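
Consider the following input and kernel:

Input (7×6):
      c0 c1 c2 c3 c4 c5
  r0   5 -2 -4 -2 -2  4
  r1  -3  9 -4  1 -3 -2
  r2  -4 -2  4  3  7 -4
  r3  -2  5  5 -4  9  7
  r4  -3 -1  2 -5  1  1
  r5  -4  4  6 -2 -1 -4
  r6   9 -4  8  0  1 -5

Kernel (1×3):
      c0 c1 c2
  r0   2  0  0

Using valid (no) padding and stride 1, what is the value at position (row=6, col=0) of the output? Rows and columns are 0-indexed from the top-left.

The receptive field on the input at this output position is [9 -4 8]. Elementwise product with the kernel and sum: 9·2.

18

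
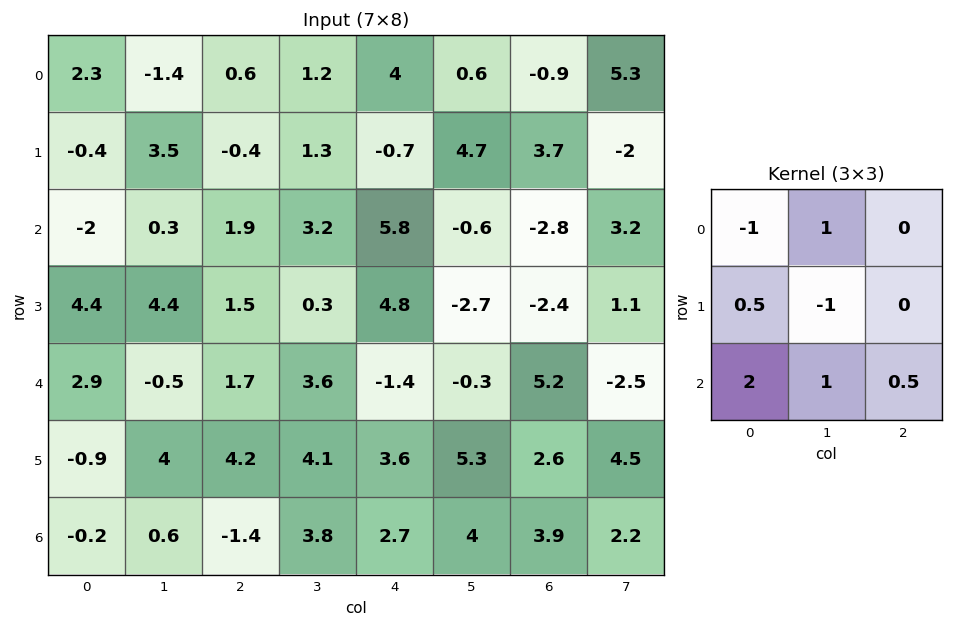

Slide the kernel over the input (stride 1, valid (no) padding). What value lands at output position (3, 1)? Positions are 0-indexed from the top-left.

The receptive field on the input at this output position is [4.4 1.5 0.3 / -0.5 1.7 3.6 / 4 4.2 4.1]. Elementwise product with the kernel and sum: 4.4·-1 + 1.5·1 + -0.5·0.5 + 1.7·-1 + 4·2 + 4.2·1 + 4.1·0.5.

9.4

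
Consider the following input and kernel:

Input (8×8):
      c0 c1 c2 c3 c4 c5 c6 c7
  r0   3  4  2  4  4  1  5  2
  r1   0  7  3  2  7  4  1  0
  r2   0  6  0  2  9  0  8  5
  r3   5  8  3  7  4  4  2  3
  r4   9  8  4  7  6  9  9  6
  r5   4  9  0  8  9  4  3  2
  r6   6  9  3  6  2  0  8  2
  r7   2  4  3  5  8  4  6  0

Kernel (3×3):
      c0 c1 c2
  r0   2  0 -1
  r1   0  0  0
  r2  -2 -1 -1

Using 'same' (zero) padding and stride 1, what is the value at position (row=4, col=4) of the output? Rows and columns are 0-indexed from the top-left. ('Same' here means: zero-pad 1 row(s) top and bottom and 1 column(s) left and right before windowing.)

-19

The receptive field on the zero-padded input at this output position is [7 4 4 / 7 6 9 / 8 9 4]. Elementwise product with the kernel and sum: 7·2 + 4·-1 + 8·-2 + 9·-1 + 4·-1.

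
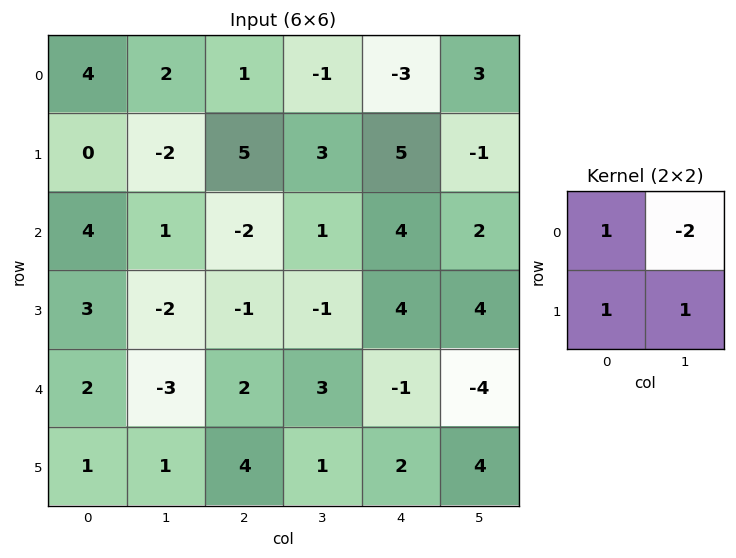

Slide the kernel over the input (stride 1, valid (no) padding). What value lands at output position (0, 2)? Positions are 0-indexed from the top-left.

11

The receptive field on the input at this output position is [1 -1 / 5 3]. Elementwise product with the kernel and sum: 1·1 + -1·-2 + 5·1 + 3·1.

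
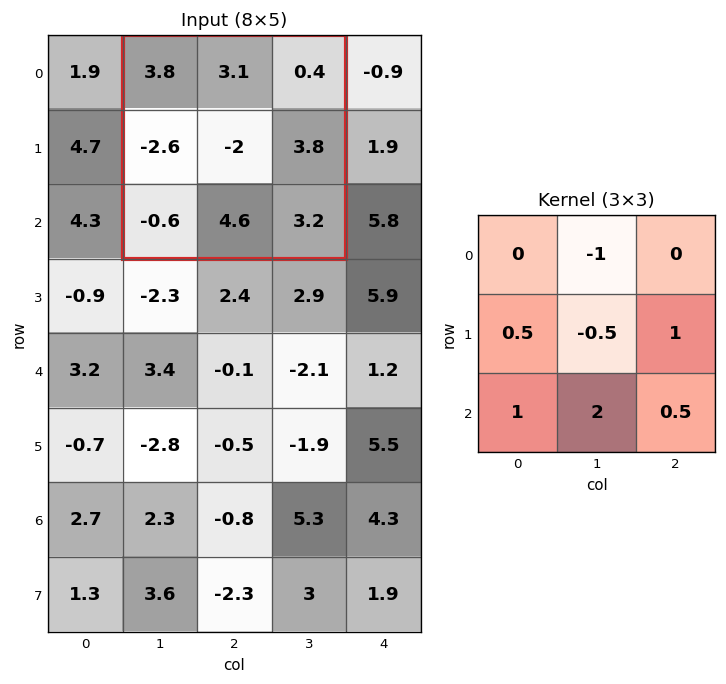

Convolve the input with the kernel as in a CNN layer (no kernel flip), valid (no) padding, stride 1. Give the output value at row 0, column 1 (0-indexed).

The receptive field on the input at this output position is [3.8 3.1 0.4 / -2.6 -2 3.8 / -0.6 4.6 3.2]. Elementwise product with the kernel and sum: 3.1·-1 + -2.6·0.5 + -2·-0.5 + 3.8·1 + -0.6·1 + 4.6·2 + 3.2·0.5.

10.6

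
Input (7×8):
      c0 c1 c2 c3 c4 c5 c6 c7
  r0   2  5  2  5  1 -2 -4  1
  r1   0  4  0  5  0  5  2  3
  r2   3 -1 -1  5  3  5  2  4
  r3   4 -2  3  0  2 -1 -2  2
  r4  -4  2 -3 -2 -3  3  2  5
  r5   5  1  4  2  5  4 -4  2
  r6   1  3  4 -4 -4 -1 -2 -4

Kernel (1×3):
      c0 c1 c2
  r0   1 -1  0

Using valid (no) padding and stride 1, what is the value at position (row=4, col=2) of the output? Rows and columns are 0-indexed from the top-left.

-1

The receptive field on the input at this output position is [-3 -2 -3]. Elementwise product with the kernel and sum: -3·1 + -2·-1.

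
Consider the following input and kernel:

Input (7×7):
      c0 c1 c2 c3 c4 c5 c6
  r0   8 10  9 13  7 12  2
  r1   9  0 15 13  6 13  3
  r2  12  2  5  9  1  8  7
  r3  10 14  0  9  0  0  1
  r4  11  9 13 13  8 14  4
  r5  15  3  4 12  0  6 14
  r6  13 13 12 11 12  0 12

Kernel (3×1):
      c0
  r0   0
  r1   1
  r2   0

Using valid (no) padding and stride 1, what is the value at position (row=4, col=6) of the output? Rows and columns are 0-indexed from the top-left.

The receptive field on the input at this output position is [4 / 14 / 12]. Elementwise product with the kernel and sum: 14·1.

14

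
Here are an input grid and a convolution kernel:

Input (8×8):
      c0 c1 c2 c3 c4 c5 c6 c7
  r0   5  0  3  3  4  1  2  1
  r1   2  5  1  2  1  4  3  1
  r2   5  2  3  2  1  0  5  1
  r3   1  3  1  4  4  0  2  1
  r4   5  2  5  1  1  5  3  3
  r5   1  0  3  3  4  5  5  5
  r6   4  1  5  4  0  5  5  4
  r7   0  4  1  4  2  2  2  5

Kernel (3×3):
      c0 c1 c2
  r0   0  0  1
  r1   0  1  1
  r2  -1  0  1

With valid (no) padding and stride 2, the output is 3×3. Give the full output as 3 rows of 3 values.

7 5 13
7 5 9
9 3 18

Output[0,0]: The receptive field on the input at this output position is [5 0 3 / 2 5 1 / 5 2 3]. Elementwise product with the kernel and sum: 3·1 + 5·1 + 1·1 + 5·-1 + 3·1.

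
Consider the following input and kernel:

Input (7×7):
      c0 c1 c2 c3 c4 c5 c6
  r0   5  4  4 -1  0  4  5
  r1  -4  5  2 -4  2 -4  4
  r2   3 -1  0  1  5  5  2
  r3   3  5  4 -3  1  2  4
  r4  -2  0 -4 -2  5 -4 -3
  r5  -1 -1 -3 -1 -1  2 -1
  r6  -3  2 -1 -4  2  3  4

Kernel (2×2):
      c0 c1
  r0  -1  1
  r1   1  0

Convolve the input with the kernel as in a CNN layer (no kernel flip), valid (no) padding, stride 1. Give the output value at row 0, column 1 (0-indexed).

5

The receptive field on the input at this output position is [4 4 / 5 2]. Elementwise product with the kernel and sum: 4·-1 + 4·1 + 5·1.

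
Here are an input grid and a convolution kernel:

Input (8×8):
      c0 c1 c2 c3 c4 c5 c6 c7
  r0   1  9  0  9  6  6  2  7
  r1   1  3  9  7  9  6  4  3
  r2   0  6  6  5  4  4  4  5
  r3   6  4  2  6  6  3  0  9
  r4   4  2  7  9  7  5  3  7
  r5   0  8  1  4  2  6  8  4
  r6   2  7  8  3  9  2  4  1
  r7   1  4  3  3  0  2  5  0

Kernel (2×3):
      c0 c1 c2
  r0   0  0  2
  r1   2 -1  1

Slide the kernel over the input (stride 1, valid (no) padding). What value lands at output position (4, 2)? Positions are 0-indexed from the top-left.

The receptive field on the input at this output position is [7 9 7 / 1 4 2]. Elementwise product with the kernel and sum: 7·2 + 1·2 + 4·-1 + 2·1.

14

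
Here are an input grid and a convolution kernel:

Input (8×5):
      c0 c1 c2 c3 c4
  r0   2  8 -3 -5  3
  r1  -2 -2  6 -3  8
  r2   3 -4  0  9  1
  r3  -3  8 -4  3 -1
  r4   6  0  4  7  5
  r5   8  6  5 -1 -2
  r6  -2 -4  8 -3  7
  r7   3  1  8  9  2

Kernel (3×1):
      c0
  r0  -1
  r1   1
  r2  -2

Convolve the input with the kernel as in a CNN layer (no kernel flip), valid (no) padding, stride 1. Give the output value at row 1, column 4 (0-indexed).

-5

The receptive field on the input at this output position is [8 / 1 / -1]. Elementwise product with the kernel and sum: 8·-1 + 1·1 + -1·-2.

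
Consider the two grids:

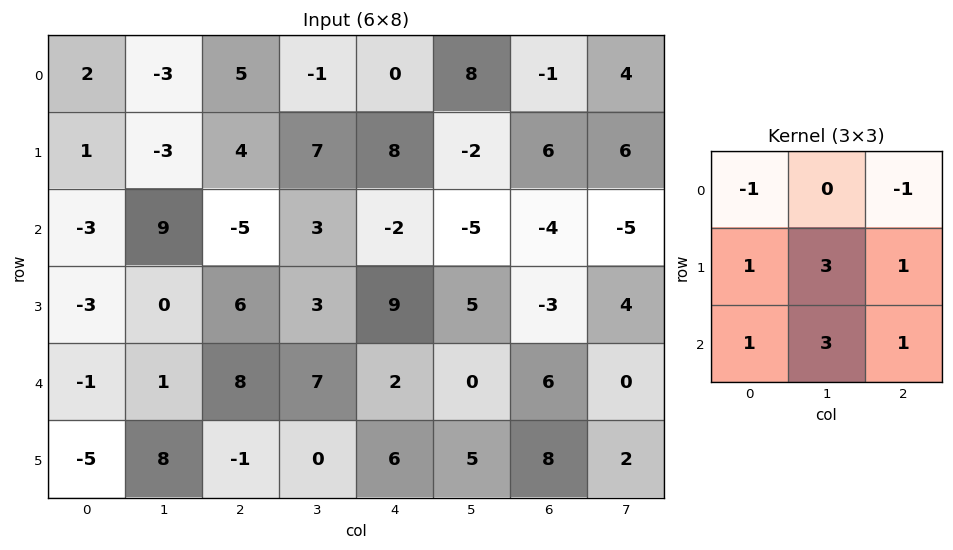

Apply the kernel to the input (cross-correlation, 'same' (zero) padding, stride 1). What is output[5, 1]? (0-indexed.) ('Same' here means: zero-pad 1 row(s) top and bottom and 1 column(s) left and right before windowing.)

The receptive field on the zero-padded input at this output position is [-1 1 8 / -5 8 -1 / 0 0 0]. Elementwise product with the kernel and sum: -1·-1 + 8·-1 + -5·1 + 8·3 + -1·1 + 0·1 + 0·3 + 0·1.

11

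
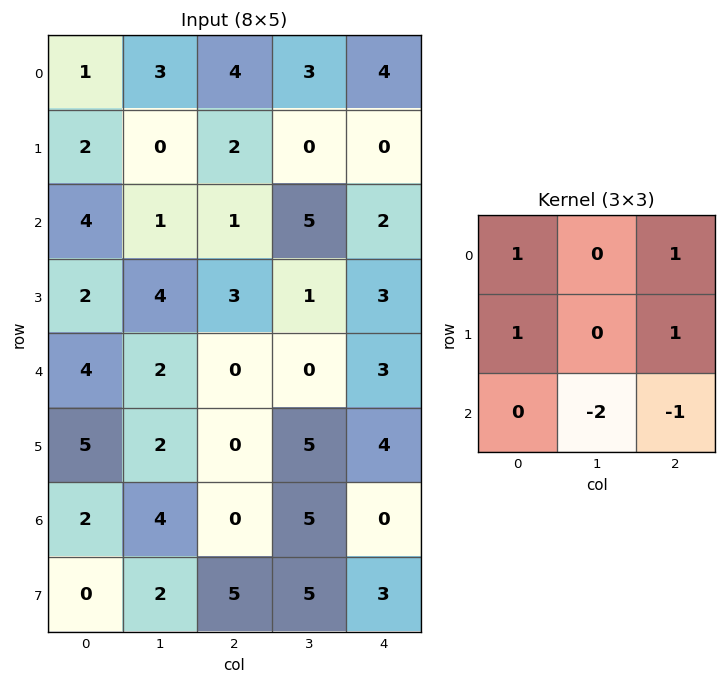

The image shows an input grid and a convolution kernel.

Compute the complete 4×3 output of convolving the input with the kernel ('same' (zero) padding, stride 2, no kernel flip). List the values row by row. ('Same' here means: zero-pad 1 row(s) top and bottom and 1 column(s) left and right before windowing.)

Output[0,0]: The receptive field on the zero-padded input at this output position is [0 0 0 / 0 1 3 / 0 2 0]. Elementwise product with the kernel and sum: 0·1 + 0·1 + 0·1 + 3·1 + 2·-2 + 0·-1.

-1 2 3
-7 -1 -1
-6 2 -7
4 1 4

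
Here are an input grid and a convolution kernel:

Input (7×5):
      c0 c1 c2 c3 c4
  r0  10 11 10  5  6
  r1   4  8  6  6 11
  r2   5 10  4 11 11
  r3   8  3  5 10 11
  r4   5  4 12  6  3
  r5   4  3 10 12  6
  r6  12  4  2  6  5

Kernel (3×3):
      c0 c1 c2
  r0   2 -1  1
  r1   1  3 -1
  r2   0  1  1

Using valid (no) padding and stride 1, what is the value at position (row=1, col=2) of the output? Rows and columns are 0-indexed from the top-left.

The receptive field on the input at this output position is [6 6 11 / 4 11 11 / 5 10 11]. Elementwise product with the kernel and sum: 6·2 + 6·-1 + 11·1 + 4·1 + 11·3 + 11·-1 + 10·1 + 11·1.

64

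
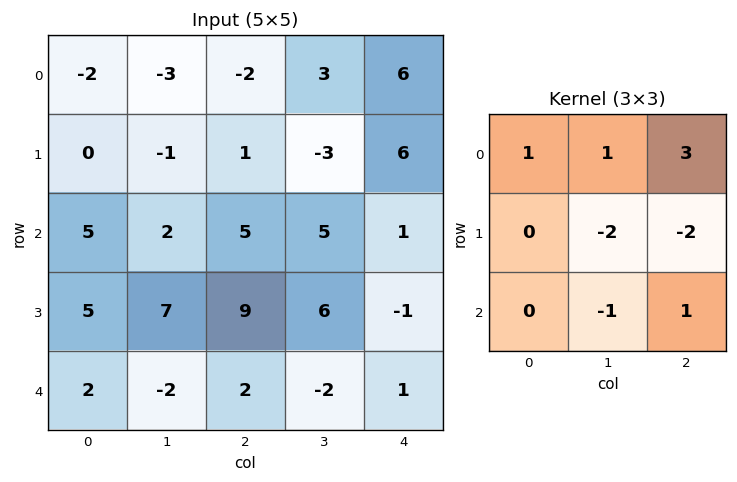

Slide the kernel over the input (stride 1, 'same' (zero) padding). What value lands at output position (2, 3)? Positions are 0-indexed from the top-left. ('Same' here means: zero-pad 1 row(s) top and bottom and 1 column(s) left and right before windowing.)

-3

The receptive field on the zero-padded input at this output position is [1 -3 6 / 5 5 1 / 9 6 -1]. Elementwise product with the kernel and sum: 1·1 + -3·1 + 6·3 + 5·-2 + 1·-2 + 6·-1 + -1·1.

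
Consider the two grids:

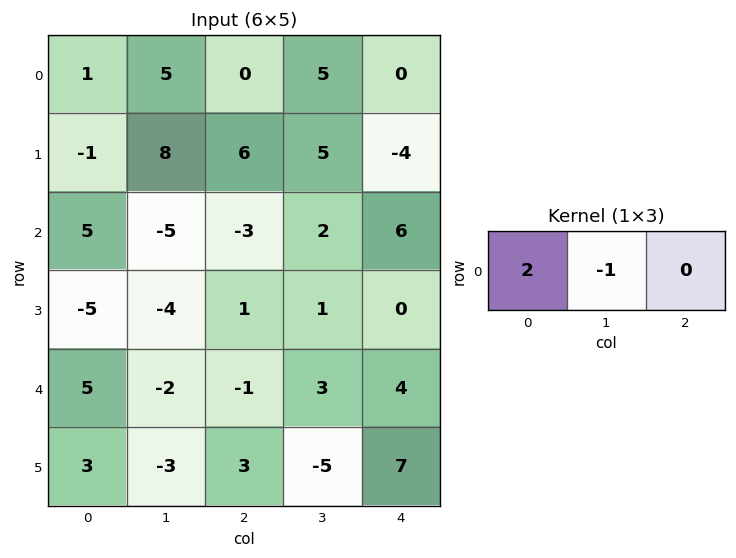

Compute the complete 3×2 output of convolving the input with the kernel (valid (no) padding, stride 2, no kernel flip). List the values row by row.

-3 -5
15 -8
12 -5

Output[0,0]: The receptive field on the input at this output position is [1 5 0]. Elementwise product with the kernel and sum: 1·2 + 5·-1.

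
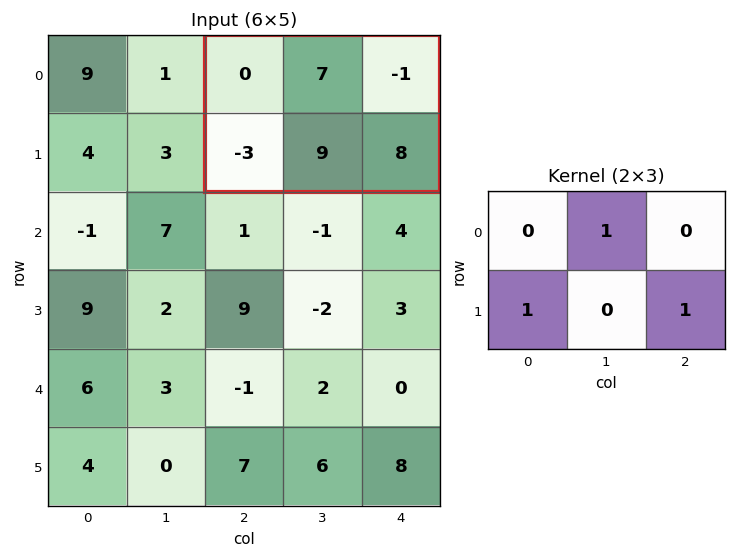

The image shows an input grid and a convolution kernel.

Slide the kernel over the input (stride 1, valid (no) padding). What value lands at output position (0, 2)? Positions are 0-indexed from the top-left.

The receptive field on the input at this output position is [0 7 -1 / -3 9 8]. Elementwise product with the kernel and sum: 7·1 + -3·1 + 8·1.

12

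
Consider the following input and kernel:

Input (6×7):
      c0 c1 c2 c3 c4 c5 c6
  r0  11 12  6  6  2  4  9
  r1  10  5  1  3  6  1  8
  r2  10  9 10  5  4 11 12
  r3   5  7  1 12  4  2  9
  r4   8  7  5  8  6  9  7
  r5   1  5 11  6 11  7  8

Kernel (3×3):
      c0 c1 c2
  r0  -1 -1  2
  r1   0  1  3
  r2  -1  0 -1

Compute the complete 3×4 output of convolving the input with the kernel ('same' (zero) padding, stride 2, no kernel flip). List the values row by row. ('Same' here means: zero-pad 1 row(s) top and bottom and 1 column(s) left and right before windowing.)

42 16 10 8
30 6 16 1
33 34 8 -11

Output[0,0]: The receptive field on the zero-padded input at this output position is [0 0 0 / 0 11 12 / 0 10 5]. Elementwise product with the kernel and sum: 0·-1 + 0·-1 + 0·2 + 11·1 + 12·3 + 0·-1 + 5·-1.
Output[0,1]: The receptive field on the zero-padded input at this output position is [0 0 0 / 12 6 6 / 5 1 3]. Elementwise product with the kernel and sum: 0·-1 + 0·-1 + 0·2 + 6·1 + 6·3 + 5·-1 + 3·-1.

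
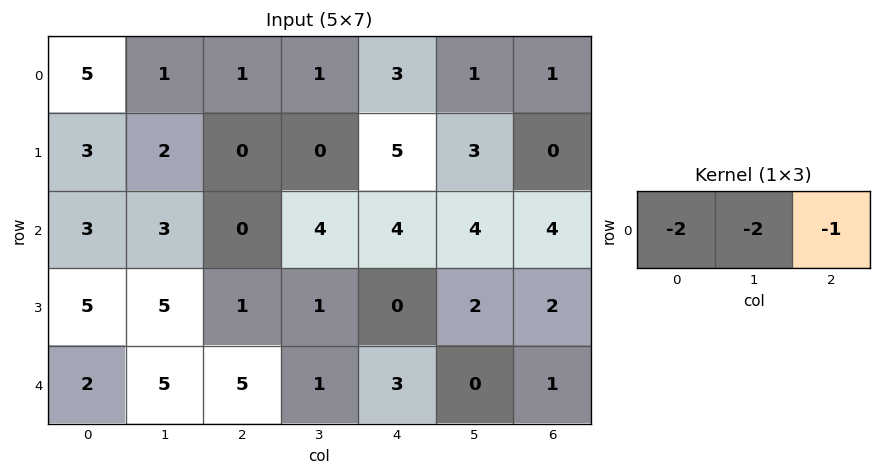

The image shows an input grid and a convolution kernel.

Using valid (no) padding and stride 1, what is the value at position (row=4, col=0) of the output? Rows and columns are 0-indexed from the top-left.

-19

The receptive field on the input at this output position is [2 5 5]. Elementwise product with the kernel and sum: 2·-2 + 5·-2 + 5·-1.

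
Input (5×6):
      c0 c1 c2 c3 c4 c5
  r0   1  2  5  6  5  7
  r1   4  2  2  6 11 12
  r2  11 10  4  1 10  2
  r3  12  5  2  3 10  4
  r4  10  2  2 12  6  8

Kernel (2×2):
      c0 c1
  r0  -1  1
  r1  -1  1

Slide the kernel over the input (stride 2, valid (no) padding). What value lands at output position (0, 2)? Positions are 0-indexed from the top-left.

The receptive field on the input at this output position is [5 7 / 11 12]. Elementwise product with the kernel and sum: 5·-1 + 7·1 + 11·-1 + 12·1.

3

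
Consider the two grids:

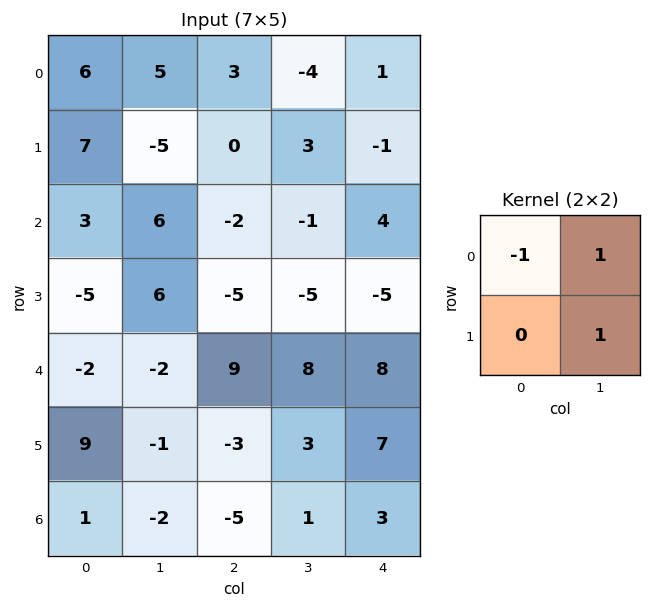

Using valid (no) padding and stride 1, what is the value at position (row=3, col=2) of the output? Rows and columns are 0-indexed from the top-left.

8

The receptive field on the input at this output position is [-5 -5 / 9 8]. Elementwise product with the kernel and sum: -5·-1 + -5·1 + 8·1.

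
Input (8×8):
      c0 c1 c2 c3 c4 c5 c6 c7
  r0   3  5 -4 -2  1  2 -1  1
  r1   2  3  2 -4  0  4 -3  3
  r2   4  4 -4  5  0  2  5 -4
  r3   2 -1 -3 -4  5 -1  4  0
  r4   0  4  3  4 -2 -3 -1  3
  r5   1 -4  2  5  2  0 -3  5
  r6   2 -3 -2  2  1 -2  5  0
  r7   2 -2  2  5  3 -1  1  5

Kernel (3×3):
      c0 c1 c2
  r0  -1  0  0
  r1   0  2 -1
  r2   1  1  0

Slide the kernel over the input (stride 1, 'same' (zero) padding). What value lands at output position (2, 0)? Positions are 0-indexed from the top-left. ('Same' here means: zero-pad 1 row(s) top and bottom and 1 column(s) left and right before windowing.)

6

The receptive field on the zero-padded input at this output position is [0 2 3 / 0 4 4 / 0 2 -1]. Elementwise product with the kernel and sum: 0·-1 + 4·2 + 4·-1 + 0·1 + 2·1.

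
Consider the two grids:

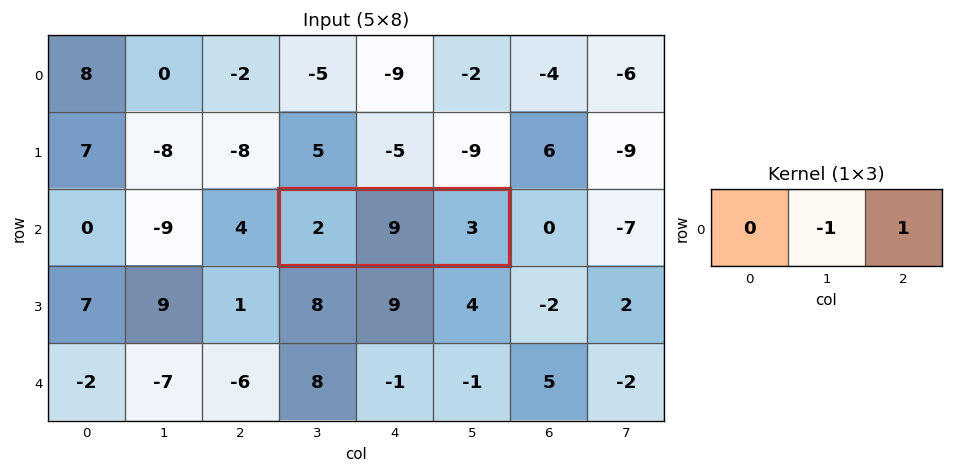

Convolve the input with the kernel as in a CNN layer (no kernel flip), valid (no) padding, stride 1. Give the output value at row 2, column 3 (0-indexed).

The receptive field on the input at this output position is [2 9 3]. Elementwise product with the kernel and sum: 9·-1 + 3·1.

-6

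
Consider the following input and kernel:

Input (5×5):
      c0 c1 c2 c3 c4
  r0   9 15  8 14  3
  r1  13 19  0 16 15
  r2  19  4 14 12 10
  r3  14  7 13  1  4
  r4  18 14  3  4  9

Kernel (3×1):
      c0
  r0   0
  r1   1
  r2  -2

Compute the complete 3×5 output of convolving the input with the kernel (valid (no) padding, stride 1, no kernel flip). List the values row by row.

Output[0,0]: The receptive field on the input at this output position is [9 / 13 / 19]. Elementwise product with the kernel and sum: 13·1 + 19·-2.
Output[0,1]: The receptive field on the input at this output position is [15 / 19 / 4]. Elementwise product with the kernel and sum: 19·1 + 4·-2.

-25 11 -28 -8 -5
-9 -10 -12 10 2
-22 -21 7 -7 -14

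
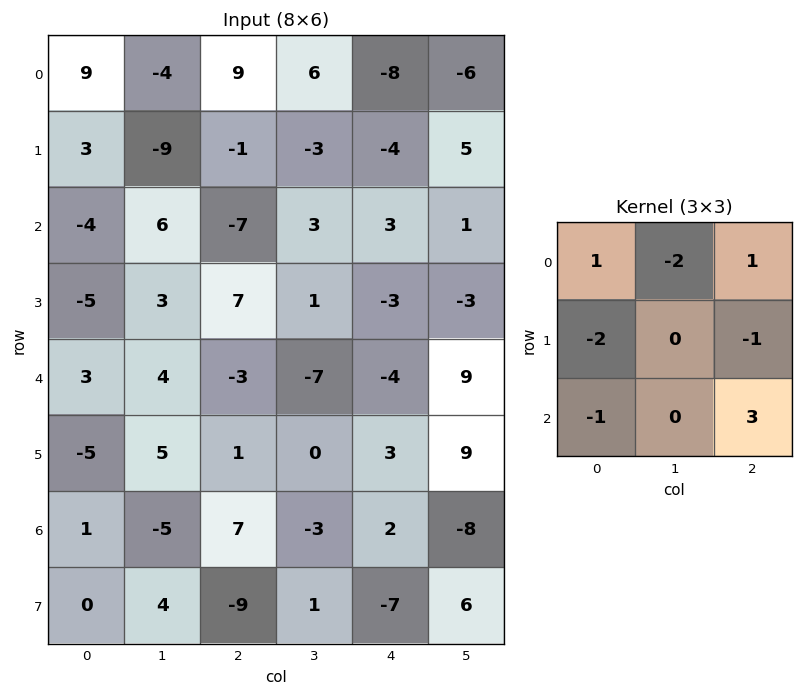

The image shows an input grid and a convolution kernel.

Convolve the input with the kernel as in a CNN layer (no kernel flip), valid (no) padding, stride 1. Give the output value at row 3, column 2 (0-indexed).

20

The receptive field on the input at this output position is [7 1 -3 / -3 -7 -4 / 1 0 3]. Elementwise product with the kernel and sum: 7·1 + 1·-2 + -3·1 + -3·-2 + -4·-1 + 1·-1 + 3·3.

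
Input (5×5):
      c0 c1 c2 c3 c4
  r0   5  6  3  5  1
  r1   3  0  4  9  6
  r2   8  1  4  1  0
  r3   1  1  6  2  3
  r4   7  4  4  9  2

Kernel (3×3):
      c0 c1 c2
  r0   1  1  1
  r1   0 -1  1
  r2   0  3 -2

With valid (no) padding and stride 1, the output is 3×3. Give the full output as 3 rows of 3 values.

13 29 9
1 24 18
22 -4 29

Output[0,0]: The receptive field on the input at this output position is [5 6 3 / 3 0 4 / 8 1 4]. Elementwise product with the kernel and sum: 5·1 + 6·1 + 3·1 + 0·-1 + 4·1 + 1·3 + 4·-2.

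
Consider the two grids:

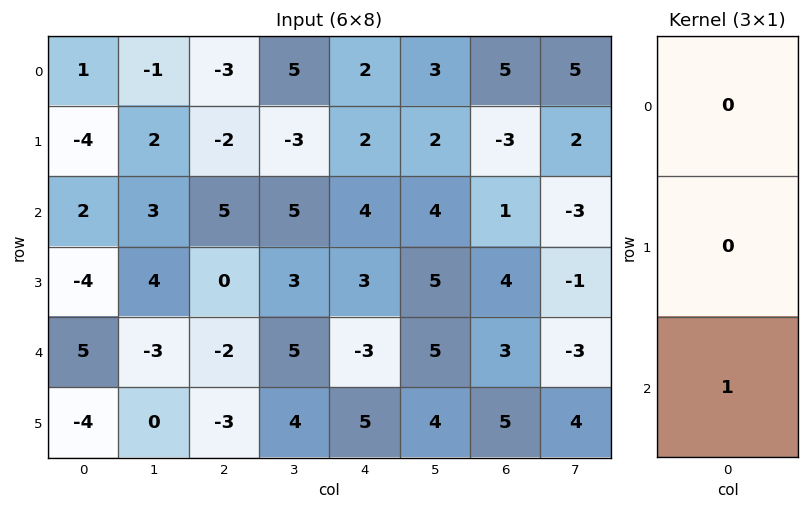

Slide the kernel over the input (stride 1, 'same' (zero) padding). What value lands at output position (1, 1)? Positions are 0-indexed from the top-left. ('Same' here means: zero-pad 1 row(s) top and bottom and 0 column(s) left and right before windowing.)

The receptive field on the zero-padded input at this output position is [-1 / 2 / 3]. Elementwise product with the kernel and sum: 3·1.

3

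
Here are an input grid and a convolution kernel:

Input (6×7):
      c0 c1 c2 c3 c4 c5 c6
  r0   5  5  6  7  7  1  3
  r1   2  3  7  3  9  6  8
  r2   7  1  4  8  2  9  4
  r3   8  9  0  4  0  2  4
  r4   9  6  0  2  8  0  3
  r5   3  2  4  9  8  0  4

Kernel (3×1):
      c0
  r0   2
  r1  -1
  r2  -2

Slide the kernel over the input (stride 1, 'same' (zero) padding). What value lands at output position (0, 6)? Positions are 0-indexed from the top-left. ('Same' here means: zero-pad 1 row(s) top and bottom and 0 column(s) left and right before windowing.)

The receptive field on the zero-padded input at this output position is [0 / 3 / 8]. Elementwise product with the kernel and sum: 0·2 + 3·-1 + 8·-2.

-19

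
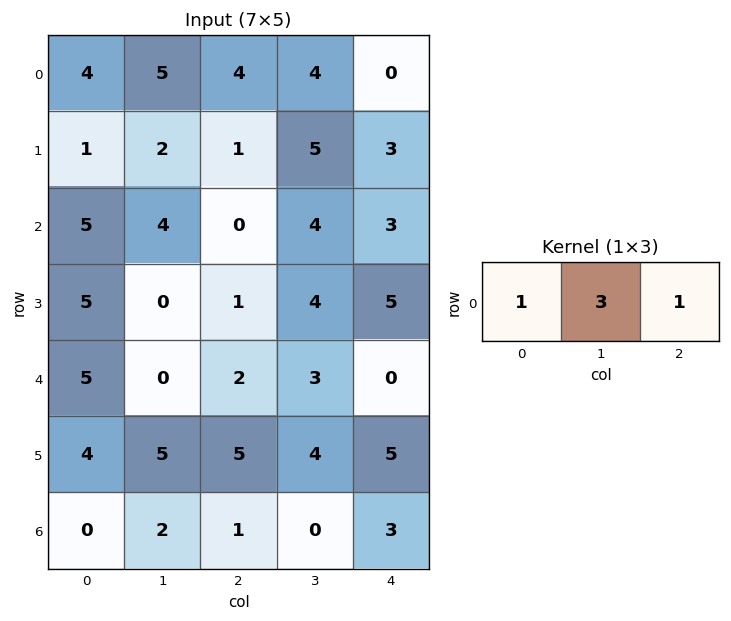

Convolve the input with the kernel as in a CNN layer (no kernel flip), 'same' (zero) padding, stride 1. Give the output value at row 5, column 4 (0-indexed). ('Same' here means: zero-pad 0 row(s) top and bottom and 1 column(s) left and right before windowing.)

The receptive field on the zero-padded input at this output position is [4 5 0]. Elementwise product with the kernel and sum: 4·1 + 5·3 + 0·1.

19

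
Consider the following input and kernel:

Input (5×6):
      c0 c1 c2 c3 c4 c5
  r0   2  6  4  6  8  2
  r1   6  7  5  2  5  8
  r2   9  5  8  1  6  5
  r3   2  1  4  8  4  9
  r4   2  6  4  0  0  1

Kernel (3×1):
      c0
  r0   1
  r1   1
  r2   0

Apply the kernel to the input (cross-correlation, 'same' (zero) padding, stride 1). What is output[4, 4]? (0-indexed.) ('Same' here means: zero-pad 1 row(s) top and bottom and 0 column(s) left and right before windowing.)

4

The receptive field on the zero-padded input at this output position is [4 / 0 / 0]. Elementwise product with the kernel and sum: 4·1 + 0·1.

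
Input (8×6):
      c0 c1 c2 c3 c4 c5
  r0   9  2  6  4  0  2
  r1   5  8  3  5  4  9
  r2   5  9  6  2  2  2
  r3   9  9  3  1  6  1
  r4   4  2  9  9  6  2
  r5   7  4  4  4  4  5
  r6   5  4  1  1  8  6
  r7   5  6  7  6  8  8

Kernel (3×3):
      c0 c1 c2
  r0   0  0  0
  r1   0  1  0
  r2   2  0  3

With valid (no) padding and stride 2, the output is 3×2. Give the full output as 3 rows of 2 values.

36 23
44 37
17 30

Output[0,0]: The receptive field on the input at this output position is [9 2 6 / 5 8 3 / 5 9 6]. Elementwise product with the kernel and sum: 8·1 + 5·2 + 6·3.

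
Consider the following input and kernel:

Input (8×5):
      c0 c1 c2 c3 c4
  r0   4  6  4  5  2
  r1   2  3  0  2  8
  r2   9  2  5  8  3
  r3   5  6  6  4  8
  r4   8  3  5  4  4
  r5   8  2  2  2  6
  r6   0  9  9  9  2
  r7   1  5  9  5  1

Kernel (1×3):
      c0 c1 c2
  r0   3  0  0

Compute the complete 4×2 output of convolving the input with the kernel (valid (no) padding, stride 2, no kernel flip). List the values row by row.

12 12
27 15
24 15
0 27

Output[0,0]: The receptive field on the input at this output position is [4 6 4]. Elementwise product with the kernel and sum: 4·3.
Output[0,1]: The receptive field on the input at this output position is [4 5 2]. Elementwise product with the kernel and sum: 4·3.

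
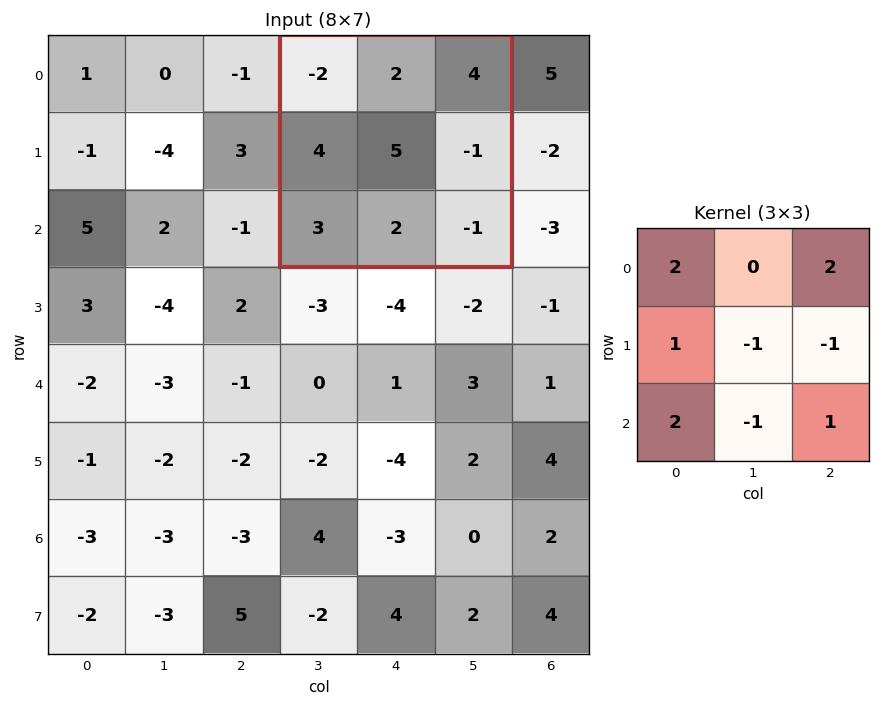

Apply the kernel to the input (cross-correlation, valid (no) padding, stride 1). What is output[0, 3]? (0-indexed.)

The receptive field on the input at this output position is [-2 2 4 / 4 5 -1 / 3 2 -1]. Elementwise product with the kernel and sum: -2·2 + 4·2 + 4·1 + 5·-1 + -1·-1 + 3·2 + 2·-1 + -1·1.

7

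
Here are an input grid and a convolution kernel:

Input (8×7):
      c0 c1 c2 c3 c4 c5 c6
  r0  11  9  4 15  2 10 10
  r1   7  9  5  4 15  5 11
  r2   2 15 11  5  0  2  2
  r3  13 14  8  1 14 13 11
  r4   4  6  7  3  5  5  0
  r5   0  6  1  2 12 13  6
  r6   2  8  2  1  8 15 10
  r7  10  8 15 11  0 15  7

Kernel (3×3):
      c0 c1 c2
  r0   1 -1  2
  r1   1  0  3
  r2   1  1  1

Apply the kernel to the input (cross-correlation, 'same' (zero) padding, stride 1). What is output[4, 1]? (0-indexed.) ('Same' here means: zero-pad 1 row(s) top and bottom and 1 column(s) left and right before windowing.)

The receptive field on the zero-padded input at this output position is [13 14 8 / 4 6 7 / 0 6 1]. Elementwise product with the kernel and sum: 13·1 + 14·-1 + 8·2 + 4·1 + 7·3 + 0·1 + 6·1 + 1·1.

47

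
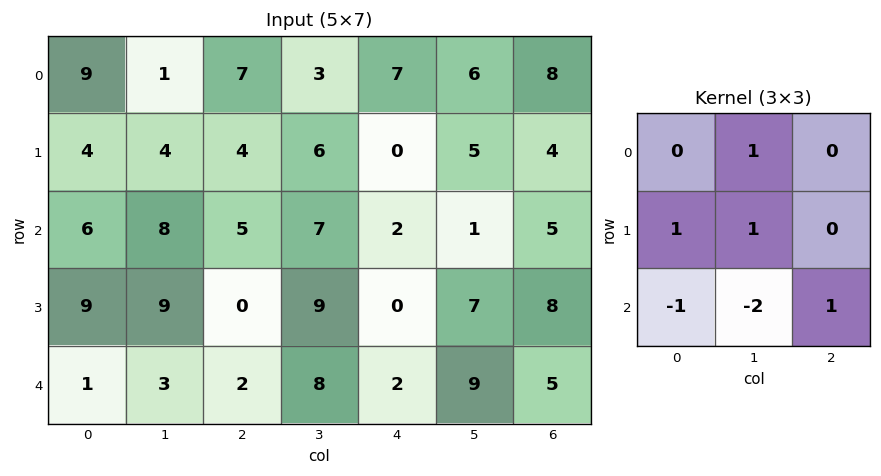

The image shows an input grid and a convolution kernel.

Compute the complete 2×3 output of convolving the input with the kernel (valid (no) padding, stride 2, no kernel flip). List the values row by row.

-8 -4 12
21 0 -7

Output[0,0]: The receptive field on the input at this output position is [9 1 7 / 4 4 4 / 6 8 5]. Elementwise product with the kernel and sum: 1·1 + 4·1 + 4·1 + 6·-1 + 8·-2 + 5·1.
Output[0,1]: The receptive field on the input at this output position is [7 3 7 / 4 6 0 / 5 7 2]. Elementwise product with the kernel and sum: 3·1 + 4·1 + 6·1 + 5·-1 + 7·-2 + 2·1.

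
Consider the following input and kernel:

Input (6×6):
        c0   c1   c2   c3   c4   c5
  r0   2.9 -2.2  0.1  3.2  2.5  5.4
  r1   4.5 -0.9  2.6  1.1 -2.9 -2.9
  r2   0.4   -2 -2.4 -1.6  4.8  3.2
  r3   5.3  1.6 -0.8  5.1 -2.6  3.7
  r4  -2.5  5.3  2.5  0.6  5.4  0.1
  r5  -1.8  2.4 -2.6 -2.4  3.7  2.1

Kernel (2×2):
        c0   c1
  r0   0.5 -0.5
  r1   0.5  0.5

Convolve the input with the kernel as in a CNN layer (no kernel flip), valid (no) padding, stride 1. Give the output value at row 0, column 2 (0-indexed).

The receptive field on the input at this output position is [0.1 3.2 / 2.6 1.1]. Elementwise product with the kernel and sum: 0.1·0.5 + 3.2·-0.5 + 2.6·0.5 + 1.1·0.5.

0.3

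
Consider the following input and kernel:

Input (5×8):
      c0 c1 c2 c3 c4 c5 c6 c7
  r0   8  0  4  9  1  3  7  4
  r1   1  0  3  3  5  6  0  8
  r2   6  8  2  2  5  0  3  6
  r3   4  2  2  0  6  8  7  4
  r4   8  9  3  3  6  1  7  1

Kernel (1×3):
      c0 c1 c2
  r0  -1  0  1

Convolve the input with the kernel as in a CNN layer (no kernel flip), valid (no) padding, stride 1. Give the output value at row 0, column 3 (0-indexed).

-6

The receptive field on the input at this output position is [9 1 3]. Elementwise product with the kernel and sum: 9·-1 + 3·1.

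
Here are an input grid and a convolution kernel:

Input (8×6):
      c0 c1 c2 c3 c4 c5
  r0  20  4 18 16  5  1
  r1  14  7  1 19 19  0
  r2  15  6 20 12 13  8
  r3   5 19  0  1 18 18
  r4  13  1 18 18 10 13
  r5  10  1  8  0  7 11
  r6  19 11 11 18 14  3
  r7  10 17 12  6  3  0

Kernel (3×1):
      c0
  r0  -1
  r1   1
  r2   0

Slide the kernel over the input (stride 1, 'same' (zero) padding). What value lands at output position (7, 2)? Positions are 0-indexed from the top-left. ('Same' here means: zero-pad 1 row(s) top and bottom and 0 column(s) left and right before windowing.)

The receptive field on the zero-padded input at this output position is [11 / 12 / 0]. Elementwise product with the kernel and sum: 11·-1 + 12·1.

1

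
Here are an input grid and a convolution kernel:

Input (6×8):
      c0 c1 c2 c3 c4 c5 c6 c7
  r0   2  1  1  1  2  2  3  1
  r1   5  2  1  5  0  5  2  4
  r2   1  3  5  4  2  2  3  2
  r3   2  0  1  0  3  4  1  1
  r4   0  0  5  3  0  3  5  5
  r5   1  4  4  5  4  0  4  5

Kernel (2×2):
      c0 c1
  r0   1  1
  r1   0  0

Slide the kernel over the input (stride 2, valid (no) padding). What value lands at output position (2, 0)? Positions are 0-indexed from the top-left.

The receptive field on the input at this output position is [0 0 / 1 4]. Elementwise product with the kernel and sum: 0·1 + 0·1.

0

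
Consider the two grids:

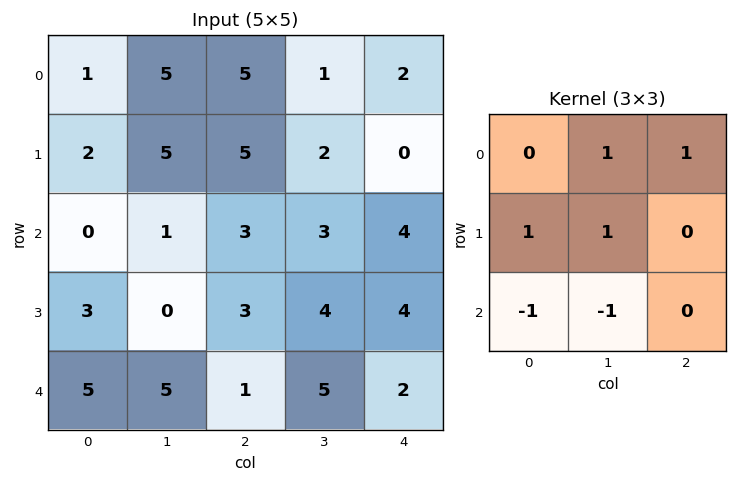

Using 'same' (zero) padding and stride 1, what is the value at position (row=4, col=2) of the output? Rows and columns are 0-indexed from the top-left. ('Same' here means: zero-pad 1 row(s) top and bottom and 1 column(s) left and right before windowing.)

The receptive field on the zero-padded input at this output position is [0 3 4 / 5 1 5 / 0 0 0]. Elementwise product with the kernel and sum: 3·1 + 4·1 + 5·1 + 1·1 + 0·-1 + 0·-1.

13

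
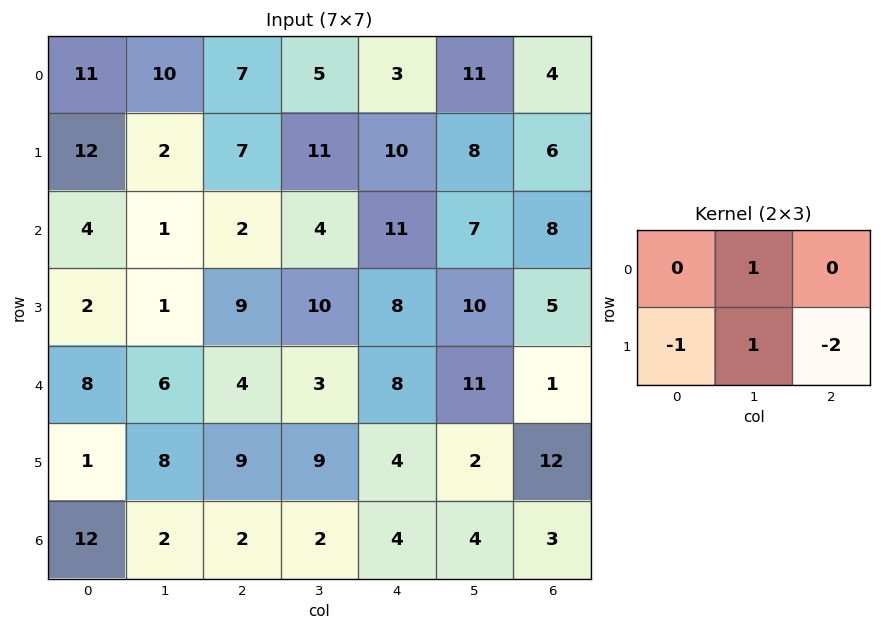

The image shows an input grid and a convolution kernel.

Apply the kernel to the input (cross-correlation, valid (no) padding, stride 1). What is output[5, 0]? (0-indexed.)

The receptive field on the input at this output position is [1 8 9 / 12 2 2]. Elementwise product with the kernel and sum: 8·1 + 12·-1 + 2·1 + 2·-2.

-6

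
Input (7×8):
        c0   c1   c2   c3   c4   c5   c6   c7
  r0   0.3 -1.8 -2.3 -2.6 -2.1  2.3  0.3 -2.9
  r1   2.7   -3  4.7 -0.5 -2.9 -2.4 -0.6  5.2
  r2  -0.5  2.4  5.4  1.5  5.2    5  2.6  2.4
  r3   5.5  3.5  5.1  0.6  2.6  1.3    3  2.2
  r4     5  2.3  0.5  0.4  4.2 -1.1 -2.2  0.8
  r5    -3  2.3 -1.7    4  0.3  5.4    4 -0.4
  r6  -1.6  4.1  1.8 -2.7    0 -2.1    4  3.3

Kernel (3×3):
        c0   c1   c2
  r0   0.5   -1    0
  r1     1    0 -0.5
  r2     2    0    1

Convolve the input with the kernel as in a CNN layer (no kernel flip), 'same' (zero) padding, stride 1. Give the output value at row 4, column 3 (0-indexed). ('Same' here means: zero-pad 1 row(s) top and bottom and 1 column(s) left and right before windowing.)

-2.75

The receptive field on the zero-padded input at this output position is [5.1 0.6 2.6 / 0.5 0.4 4.2 / -1.7 4 0.3]. Elementwise product with the kernel and sum: 5.1·0.5 + 0.6·-1 + 0.5·1 + 4.2·-0.5 + -1.7·2 + 0.3·1.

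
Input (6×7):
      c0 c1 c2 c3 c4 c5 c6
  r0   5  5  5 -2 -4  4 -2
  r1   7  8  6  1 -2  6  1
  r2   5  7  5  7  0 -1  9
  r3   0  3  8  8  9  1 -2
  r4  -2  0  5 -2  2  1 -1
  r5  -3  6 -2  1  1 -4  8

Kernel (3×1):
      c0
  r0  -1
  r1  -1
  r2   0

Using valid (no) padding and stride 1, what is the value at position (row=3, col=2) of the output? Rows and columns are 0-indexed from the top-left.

The receptive field on the input at this output position is [8 / 5 / -2]. Elementwise product with the kernel and sum: 8·-1 + 5·-1.

-13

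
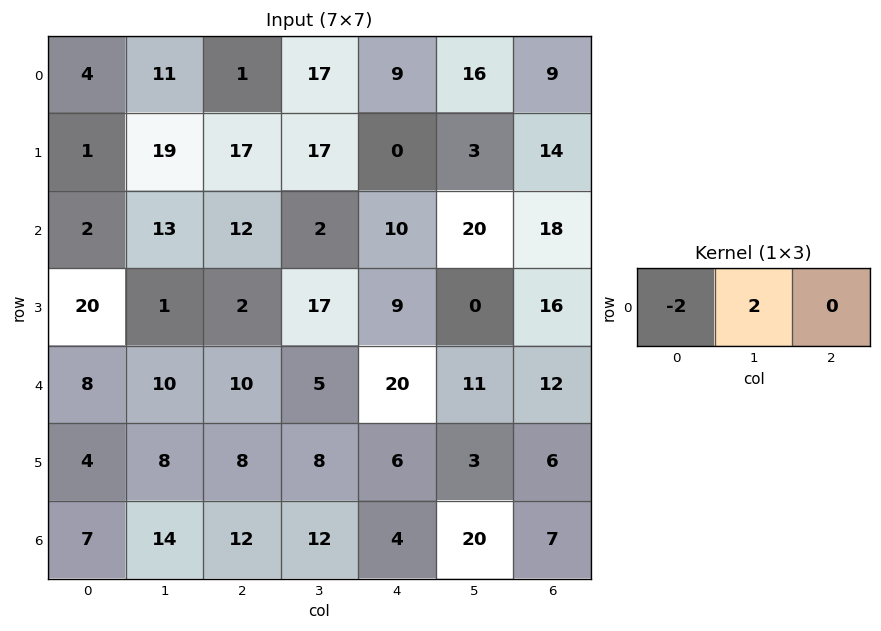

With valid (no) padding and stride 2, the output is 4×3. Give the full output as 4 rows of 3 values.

Output[0,0]: The receptive field on the input at this output position is [4 11 1]. Elementwise product with the kernel and sum: 4·-2 + 11·2.
Output[0,1]: The receptive field on the input at this output position is [1 17 9]. Elementwise product with the kernel and sum: 1·-2 + 17·2.

14 32 14
22 -20 20
4 -10 -18
14 0 32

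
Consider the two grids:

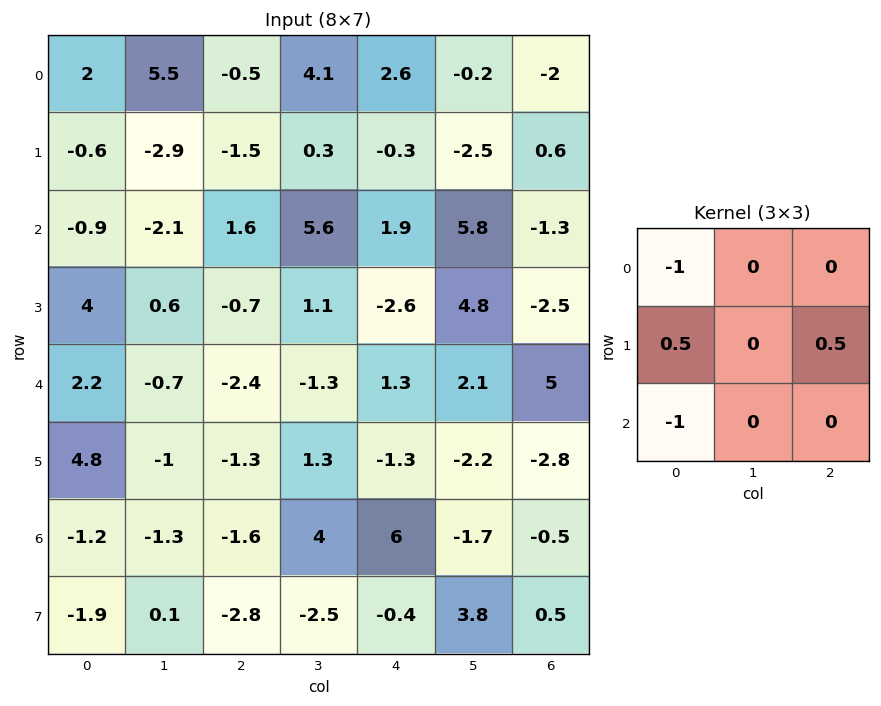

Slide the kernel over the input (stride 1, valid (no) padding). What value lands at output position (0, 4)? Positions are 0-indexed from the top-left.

The receptive field on the input at this output position is [2.6 -0.2 -2 / -0.3 -2.5 0.6 / 1.9 5.8 -1.3]. Elementwise product with the kernel and sum: 2.6·-1 + -0.3·0.5 + 0.6·0.5 + 1.9·-1.

-4.35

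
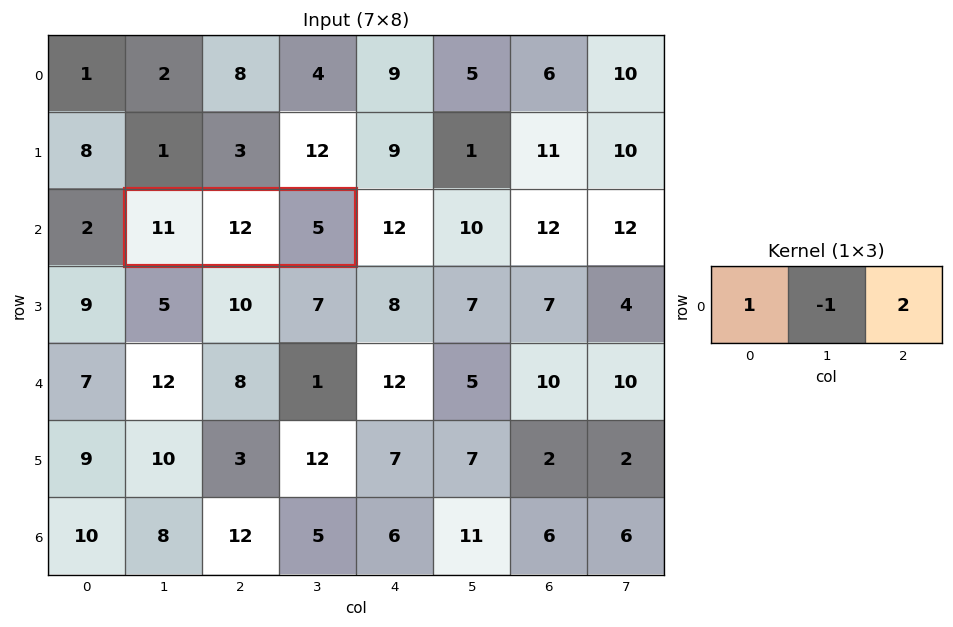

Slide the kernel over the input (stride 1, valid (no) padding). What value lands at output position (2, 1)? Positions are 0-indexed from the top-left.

9

The receptive field on the input at this output position is [11 12 5]. Elementwise product with the kernel and sum: 11·1 + 12·-1 + 5·2.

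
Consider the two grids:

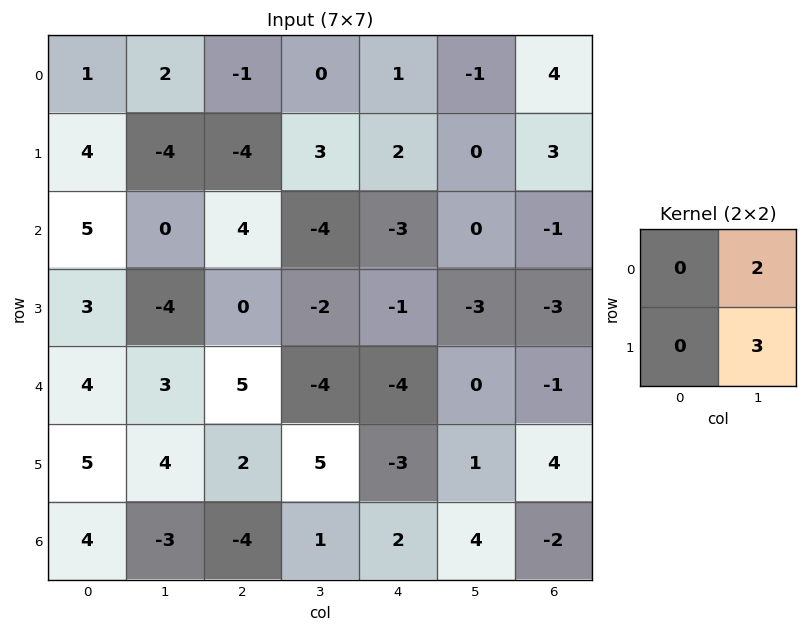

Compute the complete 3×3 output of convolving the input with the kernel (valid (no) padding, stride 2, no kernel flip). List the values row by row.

-8 9 -2
-12 -14 -9
18 7 3

Output[0,0]: The receptive field on the input at this output position is [1 2 / 4 -4]. Elementwise product with the kernel and sum: 2·2 + -4·3.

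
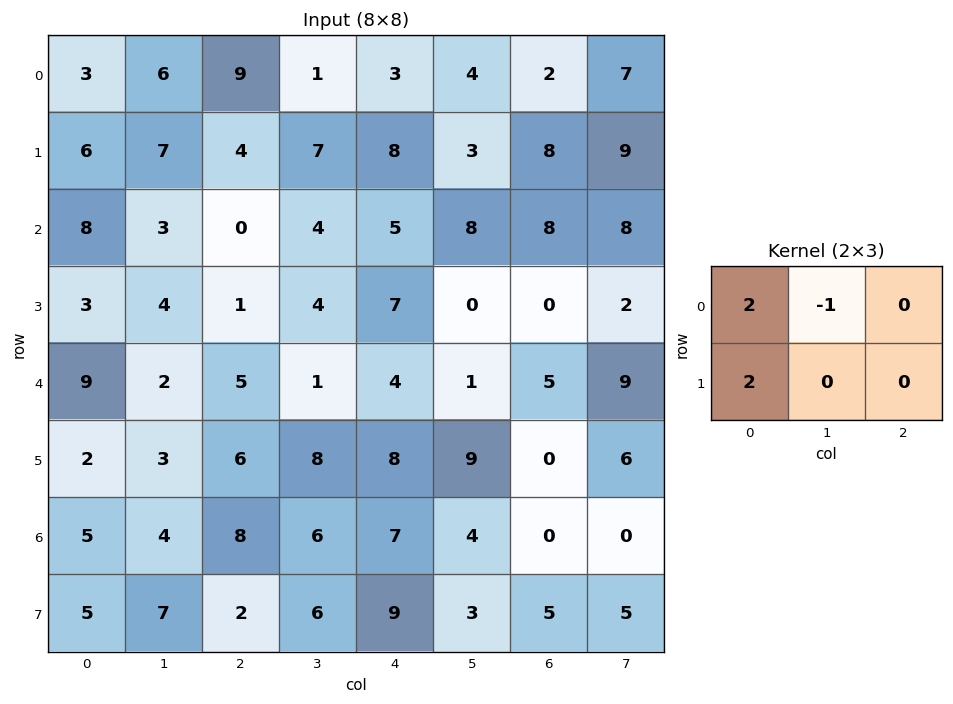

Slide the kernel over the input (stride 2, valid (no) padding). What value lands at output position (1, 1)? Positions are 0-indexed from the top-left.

-2

The receptive field on the input at this output position is [0 4 5 / 1 4 7]. Elementwise product with the kernel and sum: 0·2 + 4·-1 + 1·2.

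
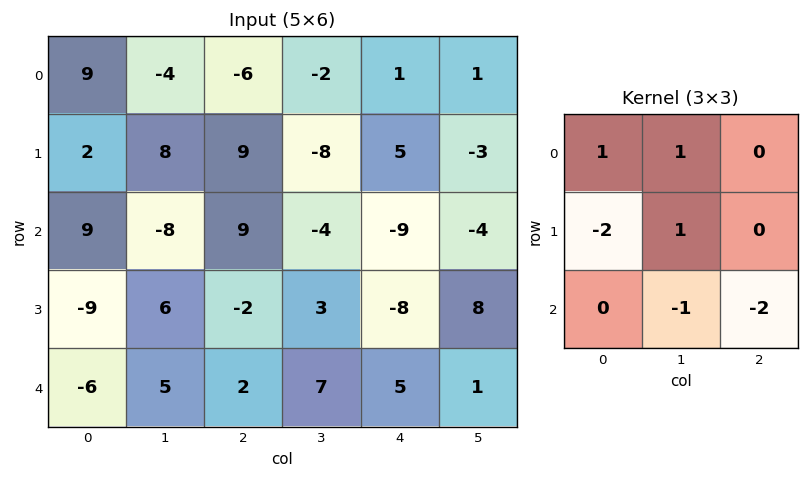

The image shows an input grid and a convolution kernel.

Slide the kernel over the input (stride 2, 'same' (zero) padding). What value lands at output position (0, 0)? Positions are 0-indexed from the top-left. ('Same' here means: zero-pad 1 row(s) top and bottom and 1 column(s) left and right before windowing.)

The receptive field on the zero-padded input at this output position is [0 0 0 / 0 9 -4 / 0 2 8]. Elementwise product with the kernel and sum: 0·1 + 0·1 + 0·-2 + 9·1 + 2·-1 + 8·-2.

-9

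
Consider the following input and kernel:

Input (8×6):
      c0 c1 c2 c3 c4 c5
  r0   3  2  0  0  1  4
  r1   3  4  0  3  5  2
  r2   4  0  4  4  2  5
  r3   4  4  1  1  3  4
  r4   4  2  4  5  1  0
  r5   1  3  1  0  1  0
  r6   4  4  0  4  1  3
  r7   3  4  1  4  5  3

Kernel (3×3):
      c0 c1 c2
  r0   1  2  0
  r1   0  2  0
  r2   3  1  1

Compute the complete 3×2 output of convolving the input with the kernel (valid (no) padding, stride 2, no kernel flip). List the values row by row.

31 24
30 32
30 19

Output[0,0]: The receptive field on the input at this output position is [3 2 0 / 3 4 0 / 4 0 4]. Elementwise product with the kernel and sum: 3·1 + 2·2 + 4·2 + 4·3 + 0·1 + 4·1.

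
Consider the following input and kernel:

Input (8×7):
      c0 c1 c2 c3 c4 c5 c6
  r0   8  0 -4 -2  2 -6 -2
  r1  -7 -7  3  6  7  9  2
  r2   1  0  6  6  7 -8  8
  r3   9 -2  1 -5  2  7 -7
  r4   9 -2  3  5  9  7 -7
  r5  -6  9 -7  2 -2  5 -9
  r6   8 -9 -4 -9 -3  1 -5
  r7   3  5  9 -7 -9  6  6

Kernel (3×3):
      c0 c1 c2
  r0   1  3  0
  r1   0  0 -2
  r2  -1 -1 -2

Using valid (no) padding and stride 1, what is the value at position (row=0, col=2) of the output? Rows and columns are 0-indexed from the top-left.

The receptive field on the input at this output position is [-4 -2 2 / 3 6 7 / 6 6 7]. Elementwise product with the kernel and sum: -4·1 + -2·3 + 7·-2 + 6·-1 + 6·-1 + 7·-2.

-50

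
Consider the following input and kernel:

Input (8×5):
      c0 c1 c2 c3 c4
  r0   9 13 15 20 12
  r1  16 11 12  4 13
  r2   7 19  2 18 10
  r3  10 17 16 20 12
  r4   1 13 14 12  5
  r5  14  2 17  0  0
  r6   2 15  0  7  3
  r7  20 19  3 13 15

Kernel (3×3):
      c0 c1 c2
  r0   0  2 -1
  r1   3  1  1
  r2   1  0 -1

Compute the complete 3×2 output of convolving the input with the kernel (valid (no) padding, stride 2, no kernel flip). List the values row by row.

Output[0,0]: The receptive field on the input at this output position is [9 13 15 / 16 11 12 / 7 19 2]. Elementwise product with the kernel and sum: 13·2 + 15·-1 + 16·3 + 11·1 + 12·1 + 7·1 + 2·-1.
Output[0,1]: The receptive field on the input at this output position is [15 20 12 / 12 4 13 / 2 18 10]. Elementwise product with the kernel and sum: 20·2 + 12·-1 + 12·3 + 4·1 + 13·1 + 2·1 + 10·-1.

87 73
86 115
75 67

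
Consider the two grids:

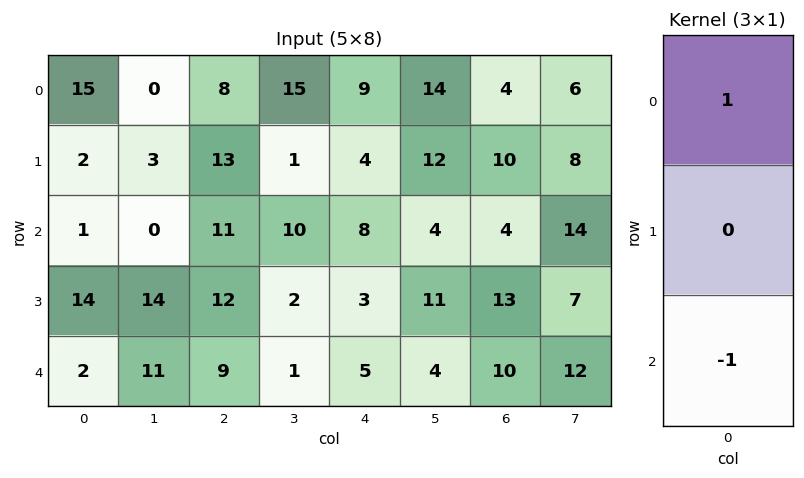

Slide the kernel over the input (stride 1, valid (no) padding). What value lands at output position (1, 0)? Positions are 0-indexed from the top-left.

-12

The receptive field on the input at this output position is [2 / 1 / 14]. Elementwise product with the kernel and sum: 2·1 + 14·-1.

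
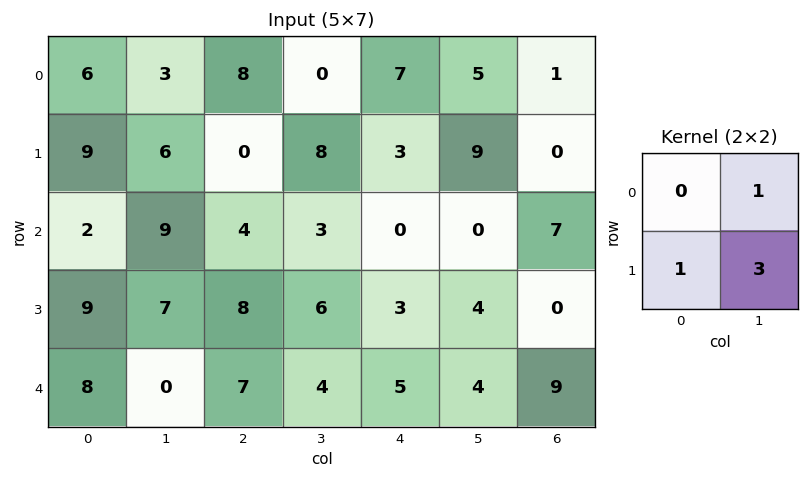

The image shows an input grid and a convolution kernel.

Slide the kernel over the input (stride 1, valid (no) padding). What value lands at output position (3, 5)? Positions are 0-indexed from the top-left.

31

The receptive field on the input at this output position is [4 0 / 4 9]. Elementwise product with the kernel and sum: 0·1 + 4·1 + 9·3.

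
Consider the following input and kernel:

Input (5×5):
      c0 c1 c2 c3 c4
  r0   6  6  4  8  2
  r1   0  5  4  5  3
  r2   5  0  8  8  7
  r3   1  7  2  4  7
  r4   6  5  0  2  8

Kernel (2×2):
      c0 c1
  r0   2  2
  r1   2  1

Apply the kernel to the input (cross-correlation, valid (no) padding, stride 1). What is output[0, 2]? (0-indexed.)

The receptive field on the input at this output position is [4 8 / 4 5]. Elementwise product with the kernel and sum: 4·2 + 8·2 + 4·2 + 5·1.

37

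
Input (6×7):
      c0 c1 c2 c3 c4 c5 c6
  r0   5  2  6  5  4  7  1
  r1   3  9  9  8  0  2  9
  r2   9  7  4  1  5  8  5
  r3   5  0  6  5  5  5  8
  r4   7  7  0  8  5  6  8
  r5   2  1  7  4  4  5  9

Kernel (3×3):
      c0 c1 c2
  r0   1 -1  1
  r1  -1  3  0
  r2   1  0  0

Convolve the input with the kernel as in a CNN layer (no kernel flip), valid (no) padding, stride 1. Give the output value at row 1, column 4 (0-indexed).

The receptive field on the input at this output position is [0 2 9 / 5 8 5 / 5 5 8]. Elementwise product with the kernel and sum: 0·1 + 2·-1 + 9·1 + 5·-1 + 8·3 + 5·1.

31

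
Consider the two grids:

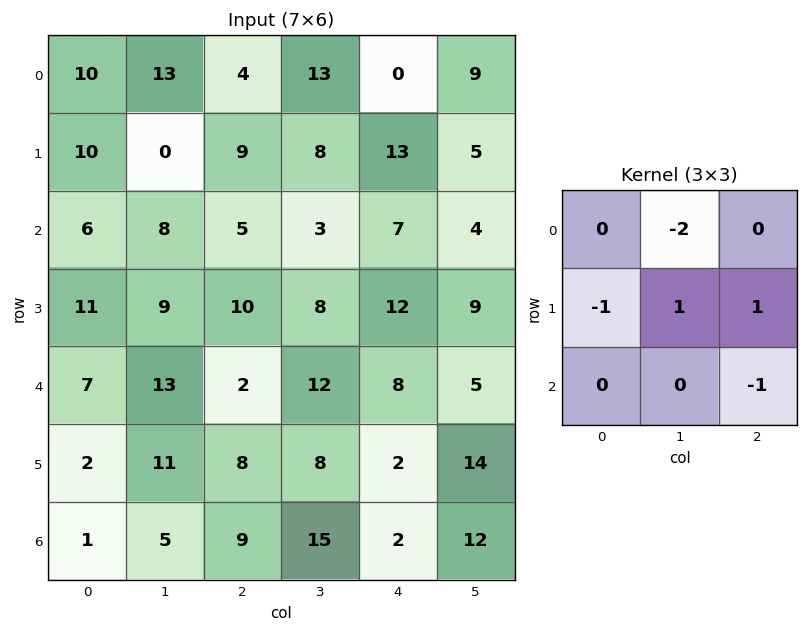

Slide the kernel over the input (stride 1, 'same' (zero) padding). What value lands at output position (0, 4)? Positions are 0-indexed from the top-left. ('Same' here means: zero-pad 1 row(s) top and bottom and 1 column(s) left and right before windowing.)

The receptive field on the zero-padded input at this output position is [0 0 0 / 13 0 9 / 8 13 5]. Elementwise product with the kernel and sum: 0·-2 + 13·-1 + 0·1 + 9·1 + 5·-1.

-9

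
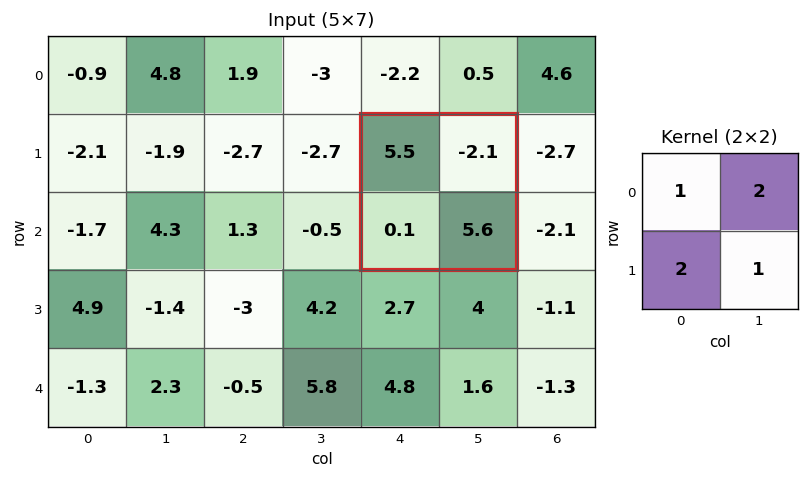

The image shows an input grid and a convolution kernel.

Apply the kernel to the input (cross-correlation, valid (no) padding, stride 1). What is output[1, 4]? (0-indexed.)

7.1

The receptive field on the input at this output position is [5.5 -2.1 / 0.1 5.6]. Elementwise product with the kernel and sum: 5.5·1 + -2.1·2 + 0.1·2 + 5.6·1.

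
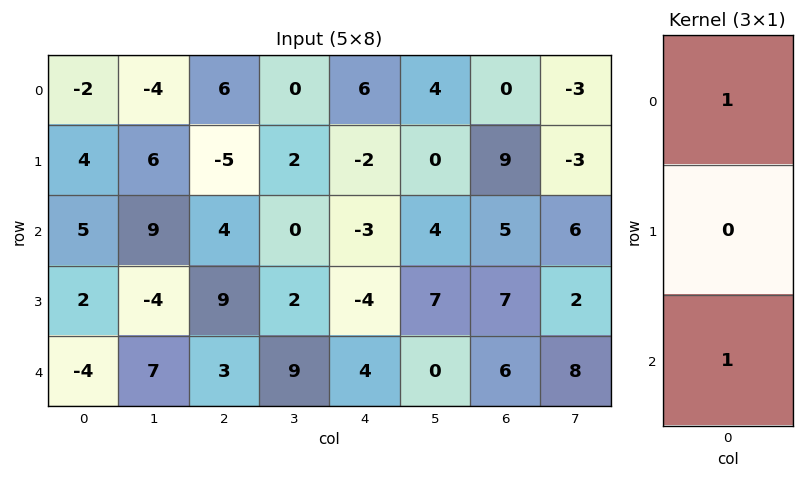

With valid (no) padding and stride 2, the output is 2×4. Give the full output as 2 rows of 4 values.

3 10 3 5
1 7 1 11

Output[0,0]: The receptive field on the input at this output position is [-2 / 4 / 5]. Elementwise product with the kernel and sum: -2·1 + 5·1.
Output[0,1]: The receptive field on the input at this output position is [6 / -5 / 4]. Elementwise product with the kernel and sum: 6·1 + 4·1.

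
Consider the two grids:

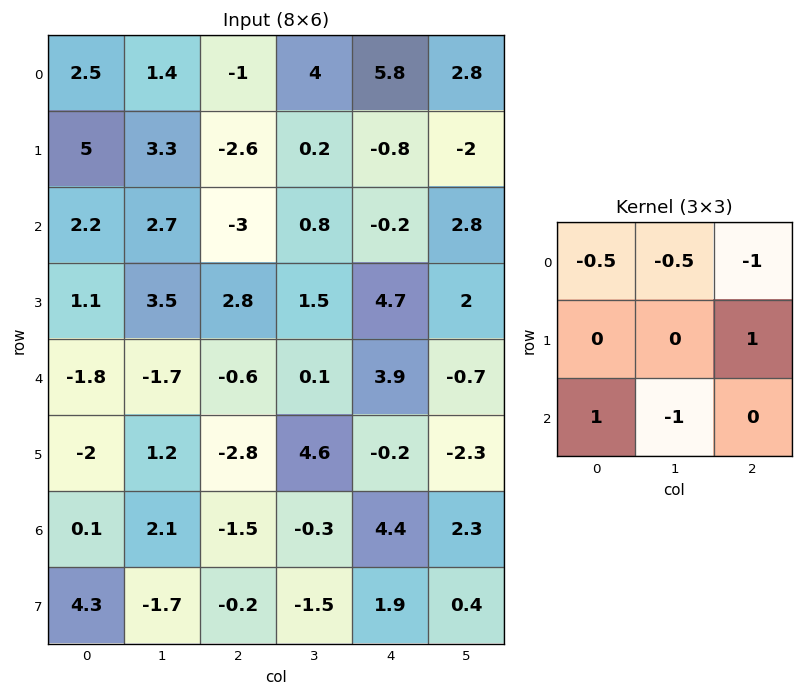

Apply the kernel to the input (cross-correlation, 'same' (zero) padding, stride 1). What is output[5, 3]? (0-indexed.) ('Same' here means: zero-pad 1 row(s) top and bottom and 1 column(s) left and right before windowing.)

-5.05

The receptive field on the zero-padded input at this output position is [-0.6 0.1 3.9 / -2.8 4.6 -0.2 / -1.5 -0.3 4.4]. Elementwise product with the kernel and sum: -0.6·-0.5 + 0.1·-0.5 + 3.9·-1 + -0.2·1 + -1.5·1 + -0.3·-1.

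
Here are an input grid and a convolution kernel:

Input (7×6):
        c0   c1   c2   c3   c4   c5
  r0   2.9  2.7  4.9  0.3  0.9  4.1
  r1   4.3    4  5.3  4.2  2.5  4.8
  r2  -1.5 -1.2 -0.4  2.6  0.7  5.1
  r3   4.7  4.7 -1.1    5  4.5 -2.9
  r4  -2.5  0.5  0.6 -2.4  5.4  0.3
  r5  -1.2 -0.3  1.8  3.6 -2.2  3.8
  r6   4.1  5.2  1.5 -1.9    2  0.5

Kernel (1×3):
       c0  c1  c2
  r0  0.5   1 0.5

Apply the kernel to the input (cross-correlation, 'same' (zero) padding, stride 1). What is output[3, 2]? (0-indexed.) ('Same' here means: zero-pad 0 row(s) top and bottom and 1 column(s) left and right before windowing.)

3.75

The receptive field on the zero-padded input at this output position is [4.7 -1.1 5]. Elementwise product with the kernel and sum: 4.7·0.5 + -1.1·1 + 5·0.5.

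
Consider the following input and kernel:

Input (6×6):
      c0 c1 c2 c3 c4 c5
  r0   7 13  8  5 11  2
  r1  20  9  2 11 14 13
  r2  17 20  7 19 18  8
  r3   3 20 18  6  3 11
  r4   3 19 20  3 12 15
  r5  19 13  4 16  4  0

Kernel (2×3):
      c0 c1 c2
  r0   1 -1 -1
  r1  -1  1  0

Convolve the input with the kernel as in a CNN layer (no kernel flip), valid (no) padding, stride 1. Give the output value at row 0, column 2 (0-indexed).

1

The receptive field on the input at this output position is [8 5 11 / 2 11 14]. Elementwise product with the kernel and sum: 8·1 + 5·-1 + 11·-1 + 2·-1 + 11·1.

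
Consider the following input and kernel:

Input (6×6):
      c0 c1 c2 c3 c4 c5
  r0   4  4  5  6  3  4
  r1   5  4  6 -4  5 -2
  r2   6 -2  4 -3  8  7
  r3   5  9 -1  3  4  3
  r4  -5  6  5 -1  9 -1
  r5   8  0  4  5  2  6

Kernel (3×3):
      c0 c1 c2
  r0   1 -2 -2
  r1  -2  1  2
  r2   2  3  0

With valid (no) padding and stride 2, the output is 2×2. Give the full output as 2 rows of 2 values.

-2 -20
7 14

Output[0,0]: The receptive field on the input at this output position is [4 4 5 / 5 4 6 / 6 -2 4]. Elementwise product with the kernel and sum: 4·1 + 4·-2 + 5·-2 + 5·-2 + 4·1 + 6·2 + 6·2 + -2·3.
Output[0,1]: The receptive field on the input at this output position is [5 6 3 / 6 -4 5 / 4 -3 8]. Elementwise product with the kernel and sum: 5·1 + 6·-2 + 3·-2 + 6·-2 + -4·1 + 5·2 + 4·2 + -3·3.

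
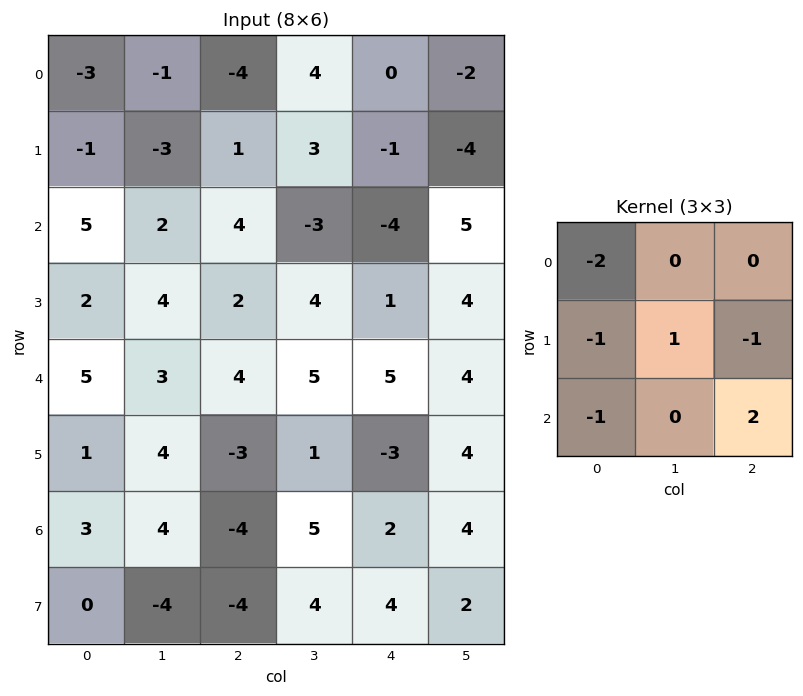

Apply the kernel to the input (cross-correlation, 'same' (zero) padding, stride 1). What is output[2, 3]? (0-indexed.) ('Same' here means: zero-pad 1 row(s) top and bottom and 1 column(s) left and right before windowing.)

The receptive field on the zero-padded input at this output position is [1 3 -1 / 4 -3 -4 / 2 4 1]. Elementwise product with the kernel and sum: 1·-2 + 4·-1 + -3·1 + -4·-1 + 2·-1 + 1·2.

-5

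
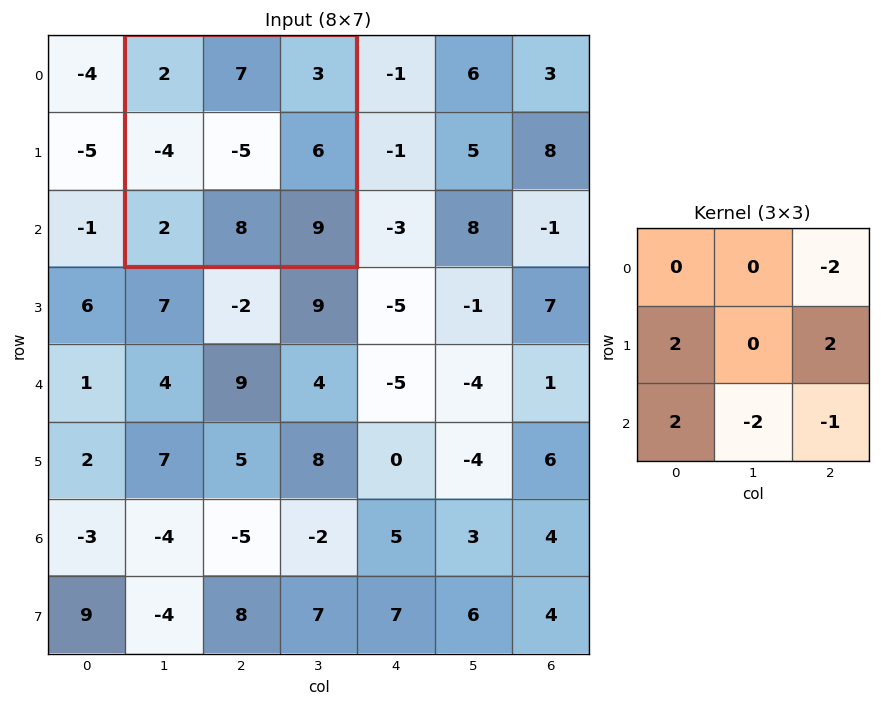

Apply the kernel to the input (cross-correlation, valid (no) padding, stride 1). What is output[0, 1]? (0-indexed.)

The receptive field on the input at this output position is [2 7 3 / -4 -5 6 / 2 8 9]. Elementwise product with the kernel and sum: 3·-2 + -4·2 + 6·2 + 2·2 + 8·-2 + 9·-1.

-23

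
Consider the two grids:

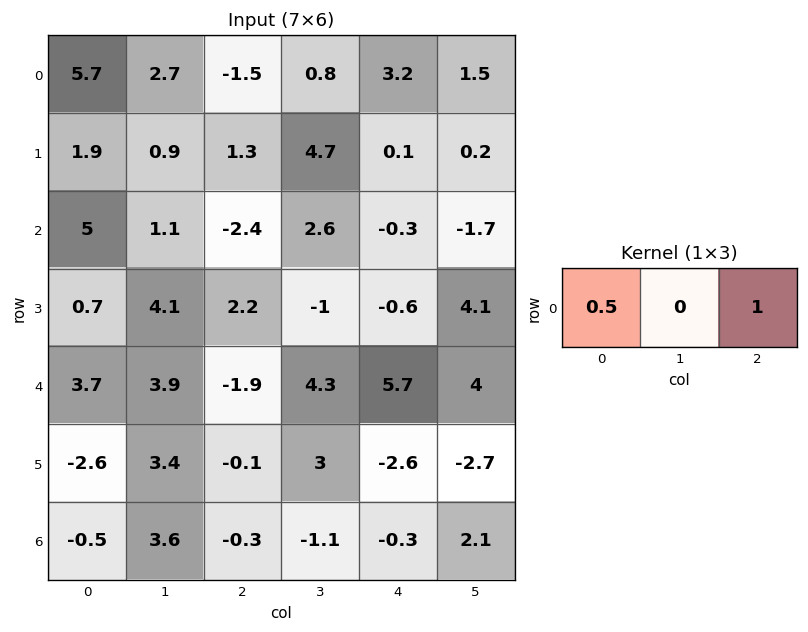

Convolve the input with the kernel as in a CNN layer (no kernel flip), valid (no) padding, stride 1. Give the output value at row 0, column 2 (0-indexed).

2.45

The receptive field on the input at this output position is [-1.5 0.8 3.2]. Elementwise product with the kernel and sum: -1.5·0.5 + 3.2·1.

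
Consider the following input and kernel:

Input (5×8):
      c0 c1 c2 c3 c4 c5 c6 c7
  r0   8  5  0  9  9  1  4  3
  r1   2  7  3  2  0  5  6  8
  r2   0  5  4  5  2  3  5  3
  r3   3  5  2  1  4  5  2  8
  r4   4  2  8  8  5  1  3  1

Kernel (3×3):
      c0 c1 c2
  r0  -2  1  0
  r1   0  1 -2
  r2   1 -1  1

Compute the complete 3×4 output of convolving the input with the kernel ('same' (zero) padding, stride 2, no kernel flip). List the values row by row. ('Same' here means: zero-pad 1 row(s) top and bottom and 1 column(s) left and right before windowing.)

Output[0,0]: The receptive field on the zero-padded input at this output position is [0 0 0 / 0 8 5 / 0 2 7]. Elementwise product with the kernel and sum: 0·-2 + 0·1 + 8·1 + 5·-2 + 0·1 + 2·-1 + 7·1.
Output[0,1]: The receptive field on the zero-padded input at this output position is [0 0 0 / 5 0 9 / 7 3 2]. Elementwise product with the kernel and sum: 0·-2 + 0·1 + 0·1 + 9·-2 + 7·1 + 3·-1 + 2·1.

3 -12 14 5
-6 -13 -6 6
3 -16 5 -7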